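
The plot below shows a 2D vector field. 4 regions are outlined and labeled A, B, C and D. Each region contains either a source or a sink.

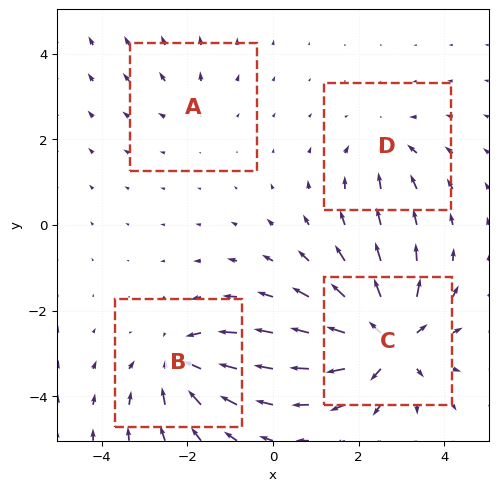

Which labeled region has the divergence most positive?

C

Divergence at each region's feature centre — A: about +2, B: about -5, C: about +7, D: about -3. Region C is most positive.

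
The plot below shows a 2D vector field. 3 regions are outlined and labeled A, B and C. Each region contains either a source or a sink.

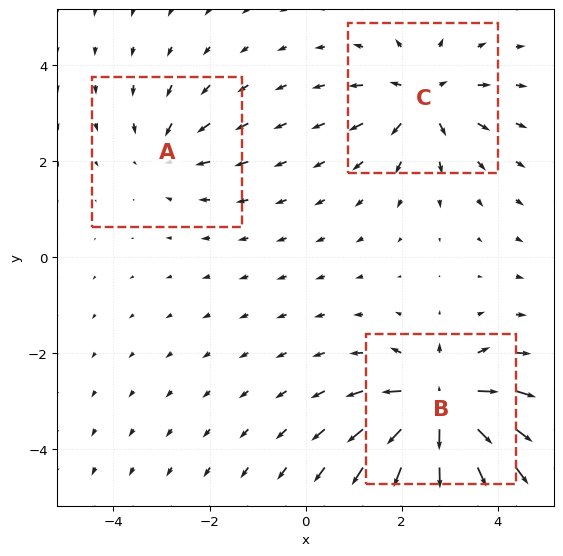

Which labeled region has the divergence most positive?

B

Divergence at each region's feature centre — A: about -2, B: about +6, C: about +4. Region B is most positive.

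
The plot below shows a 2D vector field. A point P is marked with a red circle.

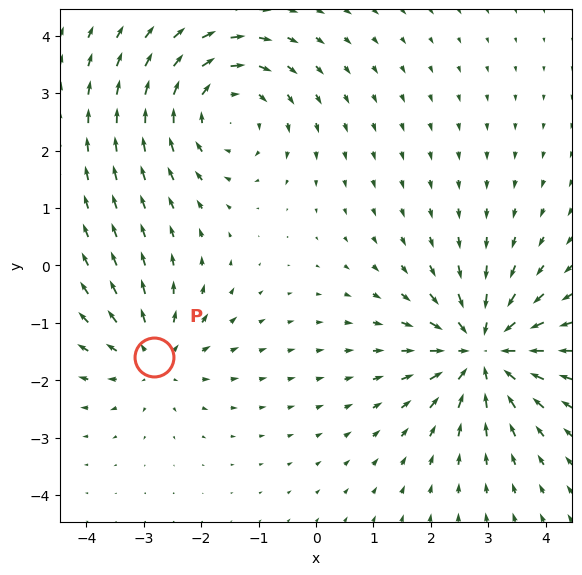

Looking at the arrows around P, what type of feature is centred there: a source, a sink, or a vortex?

At P (-2.8, -1.6) the arrows spread outward. Divergence about +3, curl ≈0 — positive divergence with near-zero curl is a source.

source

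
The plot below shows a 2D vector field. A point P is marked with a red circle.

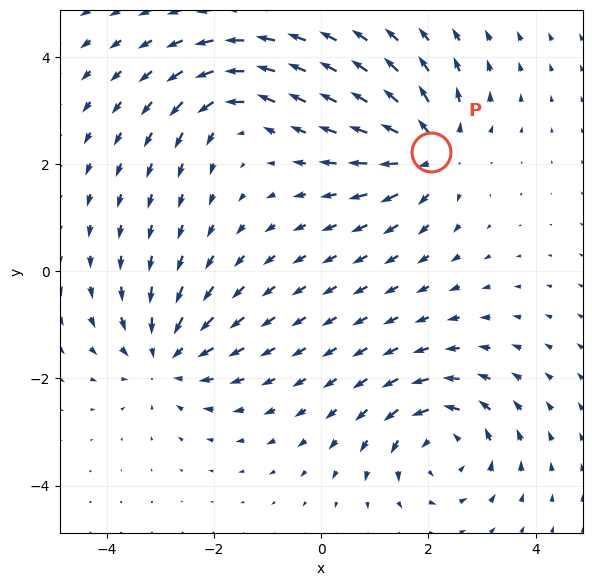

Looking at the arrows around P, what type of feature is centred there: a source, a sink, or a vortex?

source

At P (2.1, 2.2) the arrows spread outward. Divergence about +6, curl ≈0 — positive divergence with near-zero curl is a source.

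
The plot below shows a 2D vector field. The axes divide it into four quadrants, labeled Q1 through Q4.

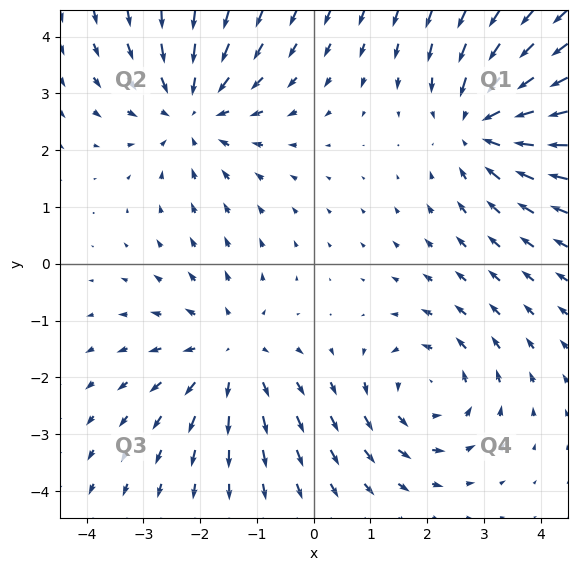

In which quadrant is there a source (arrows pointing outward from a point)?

The source sits at approximately (-1.5, -1.6), which lies in quadrant Q3. The divergence there is about +3, positive as expected for a source.

Q3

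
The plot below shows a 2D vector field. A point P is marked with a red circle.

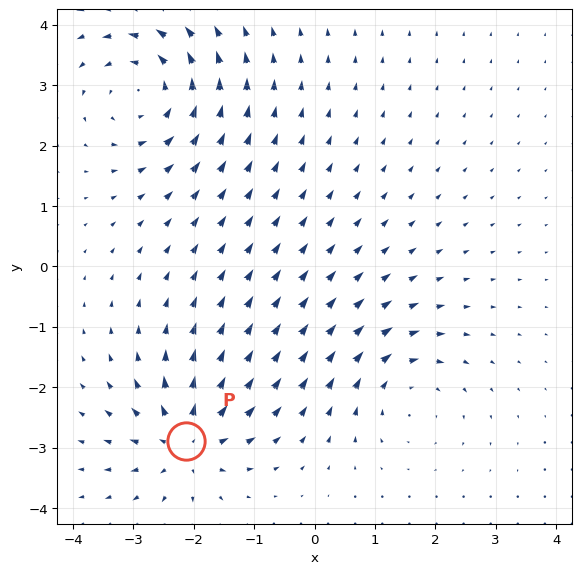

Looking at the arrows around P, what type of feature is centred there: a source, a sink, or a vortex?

At P (-2.1, -2.9) the arrows spread outward. Divergence about +6, curl ≈0 — positive divergence with near-zero curl is a source.

source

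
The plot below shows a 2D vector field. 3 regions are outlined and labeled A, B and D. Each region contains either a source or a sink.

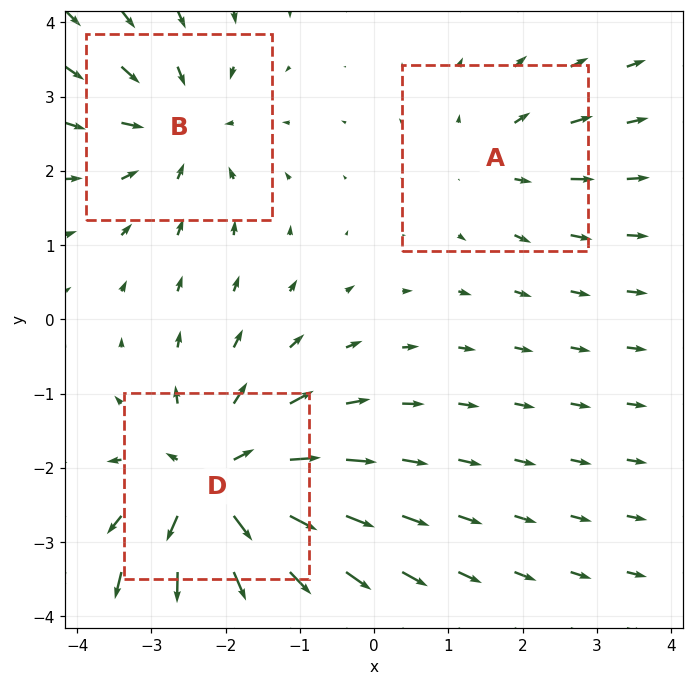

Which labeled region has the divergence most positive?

Divergence at each region's feature centre — A: about +2, B: about -3, D: about +5. Region D is most positive.

D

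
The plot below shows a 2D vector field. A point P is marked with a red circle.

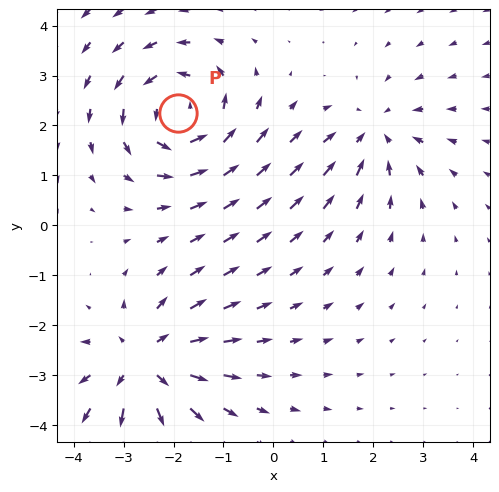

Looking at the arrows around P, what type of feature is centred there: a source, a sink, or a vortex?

At P (-1.9, 2.2) the arrows circulate counterclockwise. Divergence ≈0, curl about +4 — near-zero divergence with nonzero curl is a vortex.

vortex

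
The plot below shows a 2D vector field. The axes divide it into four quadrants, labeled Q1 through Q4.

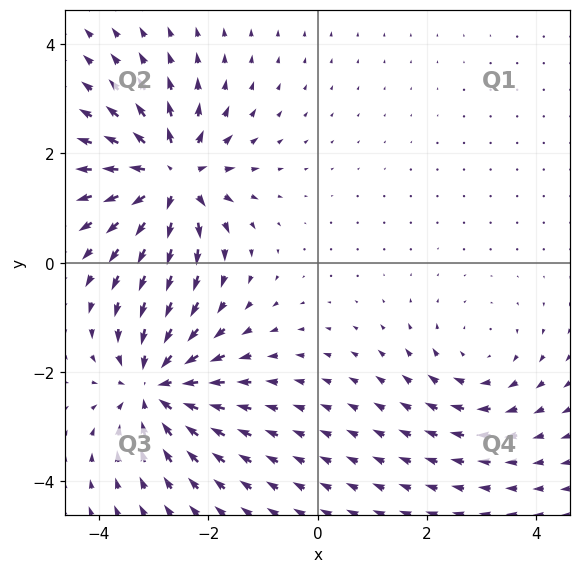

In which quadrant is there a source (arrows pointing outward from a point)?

Q2

The source sits at approximately (-2.7, 1.6), which lies in quadrant Q2. The divergence there is about +7, positive as expected for a source.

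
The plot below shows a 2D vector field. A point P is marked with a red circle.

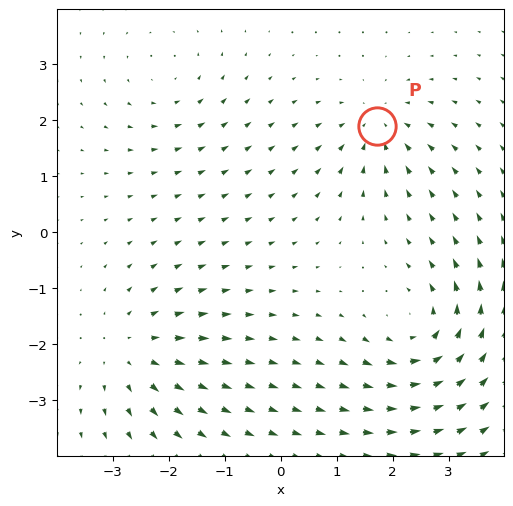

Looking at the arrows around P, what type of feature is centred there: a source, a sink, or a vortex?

At P (1.7, 1.9) the arrows converge inward. Divergence about -4, curl ≈0 — negative divergence with near-zero curl is a sink.

sink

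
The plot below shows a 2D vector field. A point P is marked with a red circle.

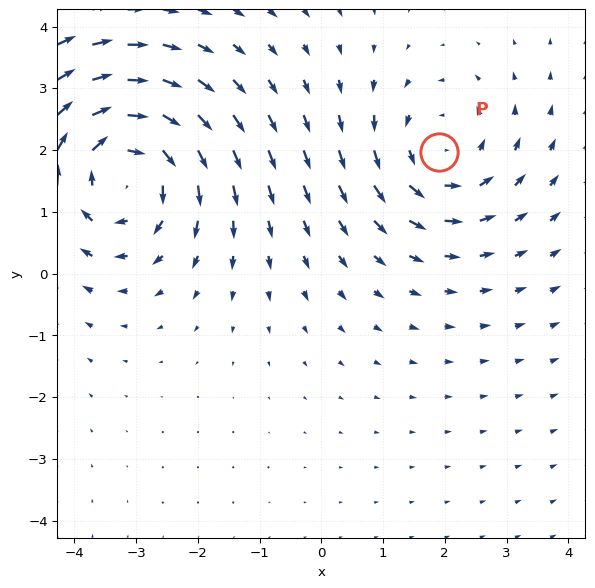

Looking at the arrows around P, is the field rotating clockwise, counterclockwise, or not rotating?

Near P at (1.9, 2.0) the arrows circulate counterclockwise. The curl (z-component) there is about +3; positive curl means counterclockwise rotation.

counterclockwise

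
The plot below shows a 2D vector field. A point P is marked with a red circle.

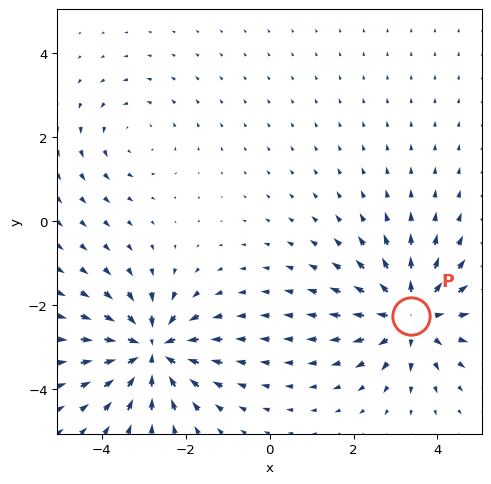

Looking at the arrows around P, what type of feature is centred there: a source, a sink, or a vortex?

source

At P (3.4, -2.3) the arrows spread outward. Divergence about +5, curl ≈0 — positive divergence with near-zero curl is a source.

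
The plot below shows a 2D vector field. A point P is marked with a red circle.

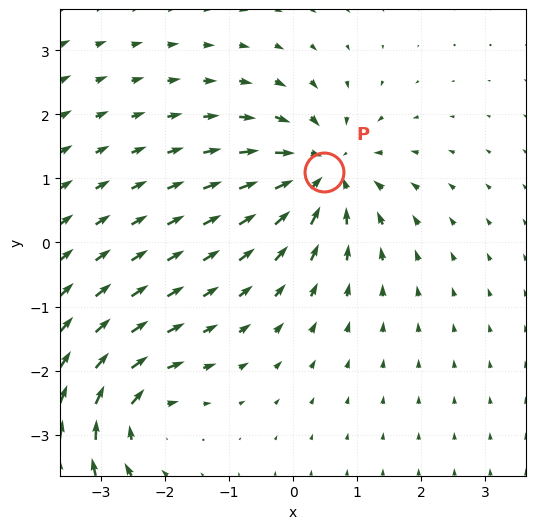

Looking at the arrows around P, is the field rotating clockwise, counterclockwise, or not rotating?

not rotating

Near P at (0.5, 1.1) the arrows show no circulation. The curl there is ≈0.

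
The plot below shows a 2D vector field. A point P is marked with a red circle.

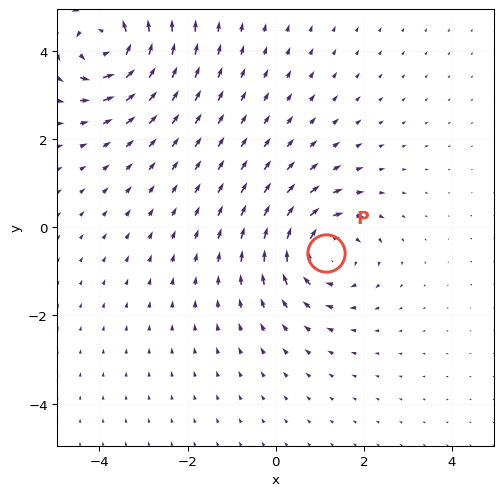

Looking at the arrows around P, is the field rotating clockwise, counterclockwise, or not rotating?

clockwise

Near P at (1.1, -0.6) the arrows circulate clockwise. The curl (z-component) there is about -4; negative curl means clockwise rotation.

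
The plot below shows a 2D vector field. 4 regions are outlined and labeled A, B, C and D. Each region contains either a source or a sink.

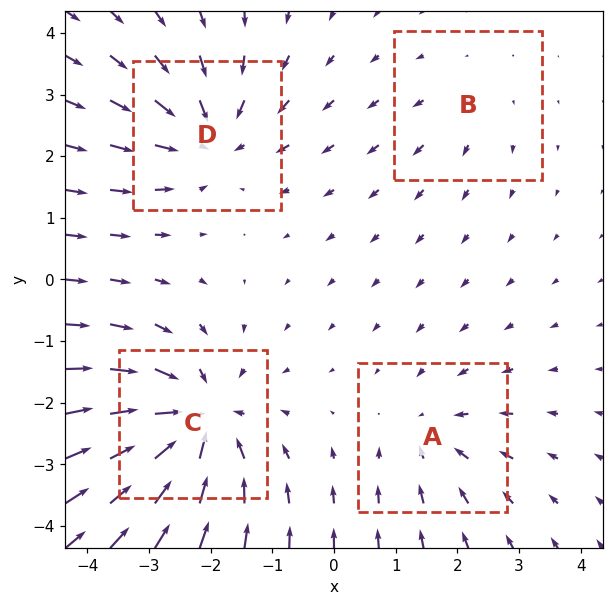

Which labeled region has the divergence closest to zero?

B

Divergence at each region's feature centre — A: about -3, B: about +2, C: about -7, D: about -5. Region B is closest to zero.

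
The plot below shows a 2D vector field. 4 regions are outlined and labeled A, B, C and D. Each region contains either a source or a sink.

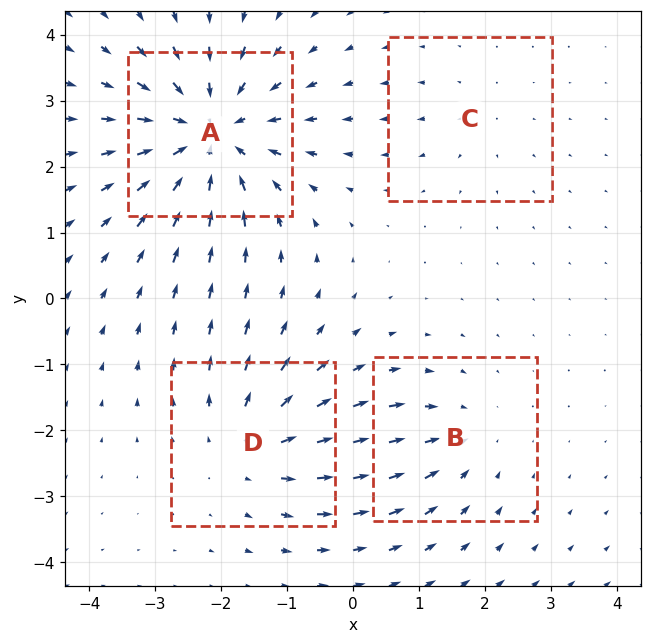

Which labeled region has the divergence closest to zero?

C

Divergence at each region's feature centre — A: about -7, B: about -3, C: about +2, D: about +4. Region C is closest to zero.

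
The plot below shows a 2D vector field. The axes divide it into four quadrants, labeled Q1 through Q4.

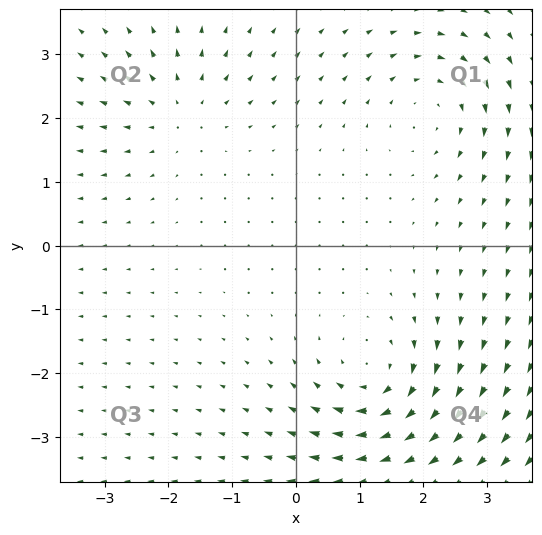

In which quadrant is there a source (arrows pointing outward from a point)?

The source sits at approximately (-1.8, 2.1), which lies in quadrant Q2. The divergence there is about +3, positive as expected for a source.

Q2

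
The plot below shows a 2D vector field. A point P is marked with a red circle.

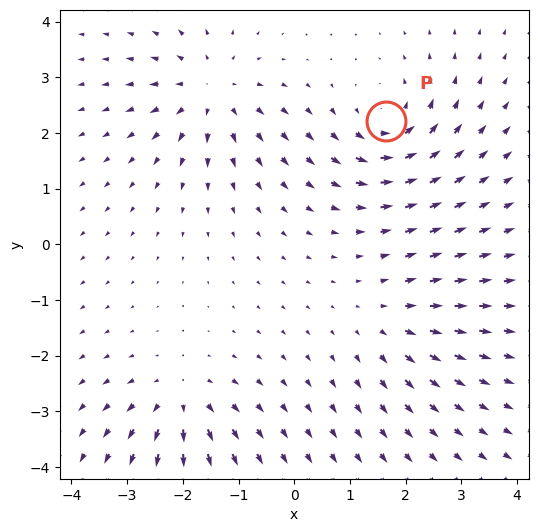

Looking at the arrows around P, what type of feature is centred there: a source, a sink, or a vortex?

At P (1.7, 2.2) the arrows circulate counterclockwise. Divergence ≈0, curl about +6 — near-zero divergence with nonzero curl is a vortex.

vortex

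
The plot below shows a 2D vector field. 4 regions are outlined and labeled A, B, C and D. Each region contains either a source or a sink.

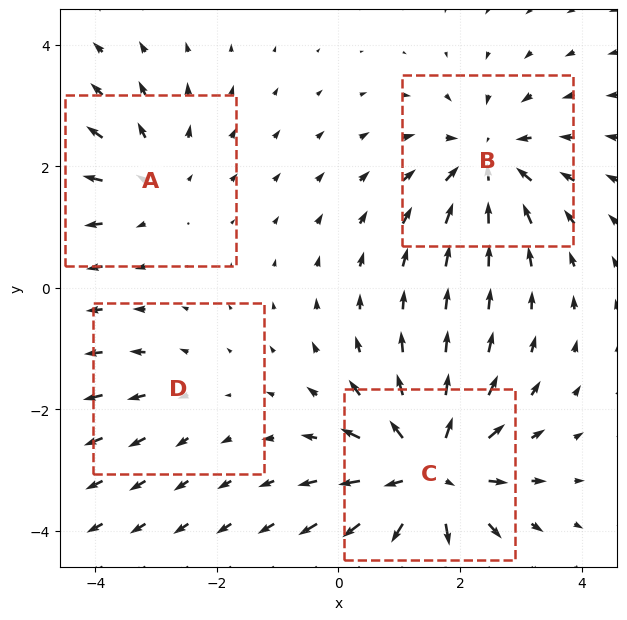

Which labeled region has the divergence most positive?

Divergence at each region's feature centre — A: about +3, B: about -5, C: about +7, D: about +2. Region C is most positive.

C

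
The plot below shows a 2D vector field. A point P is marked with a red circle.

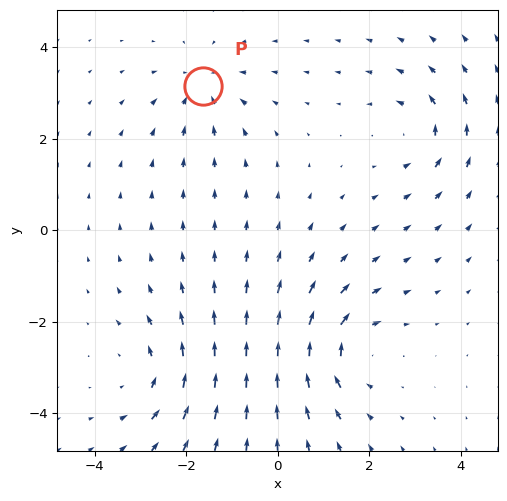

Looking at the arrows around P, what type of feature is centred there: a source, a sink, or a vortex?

sink

At P (-1.6, 3.2) the arrows converge inward. Divergence about -4, curl ≈0 — negative divergence with near-zero curl is a sink.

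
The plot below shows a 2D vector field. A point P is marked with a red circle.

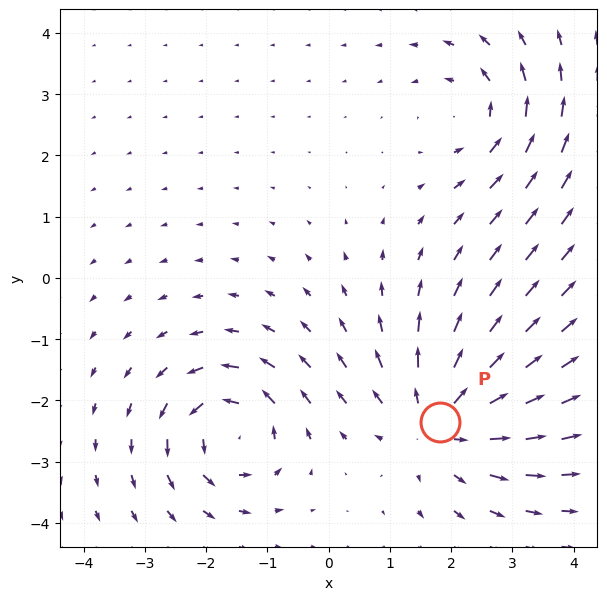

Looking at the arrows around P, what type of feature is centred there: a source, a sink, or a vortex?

At P (1.8, -2.3) the arrows spread outward. Divergence about +5, curl ≈0 — positive divergence with near-zero curl is a source.

source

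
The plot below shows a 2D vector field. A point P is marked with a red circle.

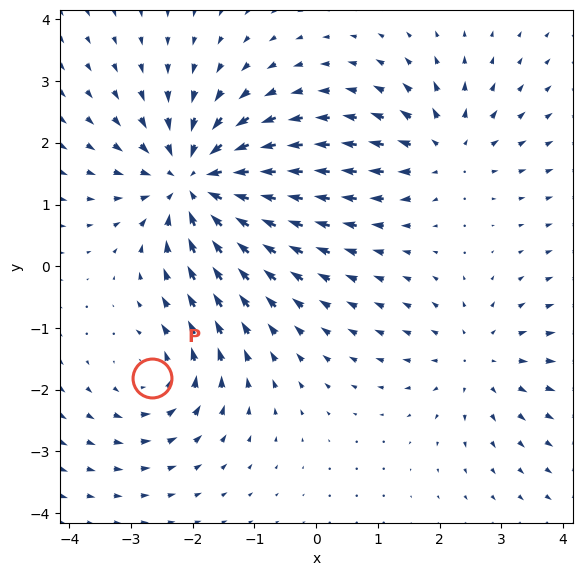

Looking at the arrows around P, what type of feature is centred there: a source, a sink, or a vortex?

vortex

At P (-2.7, -1.8) the arrows circulate counterclockwise. Divergence ≈0, curl about +3 — near-zero divergence with nonzero curl is a vortex.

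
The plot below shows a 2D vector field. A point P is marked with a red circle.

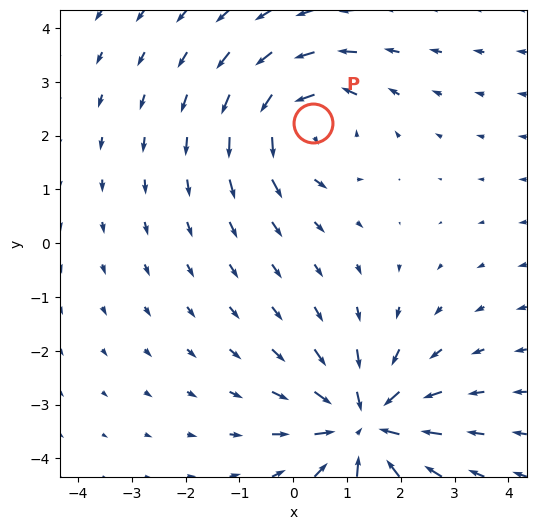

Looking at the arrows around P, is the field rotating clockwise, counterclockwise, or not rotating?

counterclockwise

Near P at (0.4, 2.2) the arrows circulate counterclockwise. The curl (z-component) there is about +4; positive curl means counterclockwise rotation.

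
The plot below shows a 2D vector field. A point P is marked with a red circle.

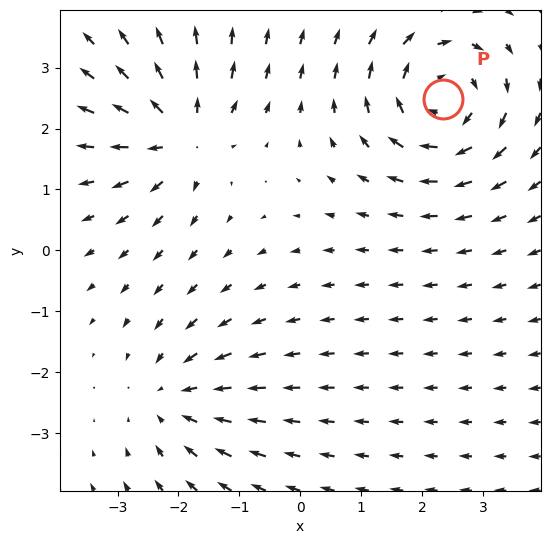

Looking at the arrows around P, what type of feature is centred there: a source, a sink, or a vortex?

vortex

At P (2.3, 2.5) the arrows circulate clockwise. Divergence ≈0, curl about -5 — near-zero divergence with nonzero curl is a vortex.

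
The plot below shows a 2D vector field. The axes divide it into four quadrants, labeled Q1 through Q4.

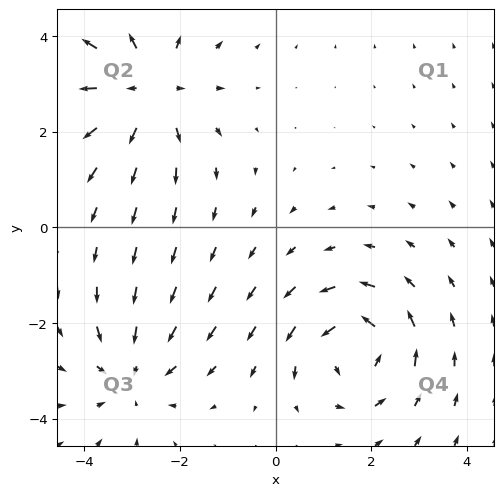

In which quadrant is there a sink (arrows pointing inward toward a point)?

Q3

The sink sits at approximately (-3.0, -3.1), which lies in quadrant Q3. The divergence there is about -3, negative as expected for a sink.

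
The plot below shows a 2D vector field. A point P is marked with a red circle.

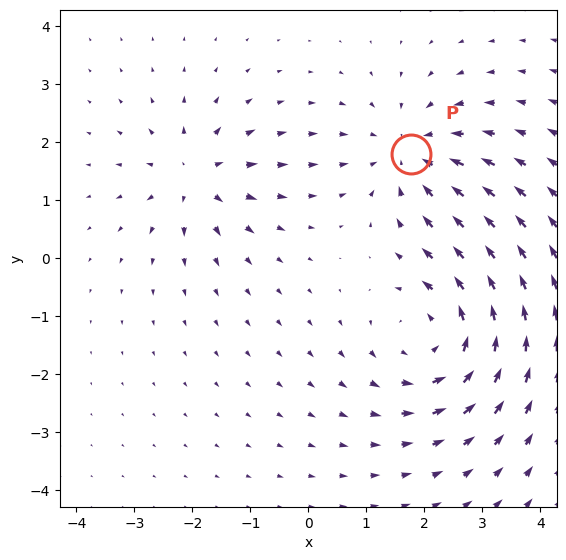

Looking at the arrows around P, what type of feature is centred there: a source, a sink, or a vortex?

At P (1.8, 1.8) the arrows converge inward. Divergence about -4, curl ≈0 — negative divergence with near-zero curl is a sink.

sink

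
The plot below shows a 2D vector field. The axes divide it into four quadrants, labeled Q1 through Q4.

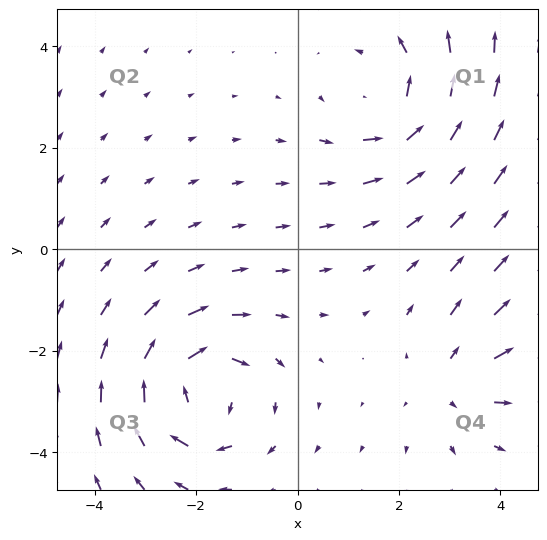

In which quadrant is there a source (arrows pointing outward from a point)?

The source sits at approximately (3.1, -2.6), which lies in quadrant Q4. The divergence there is about +3, positive as expected for a source.

Q4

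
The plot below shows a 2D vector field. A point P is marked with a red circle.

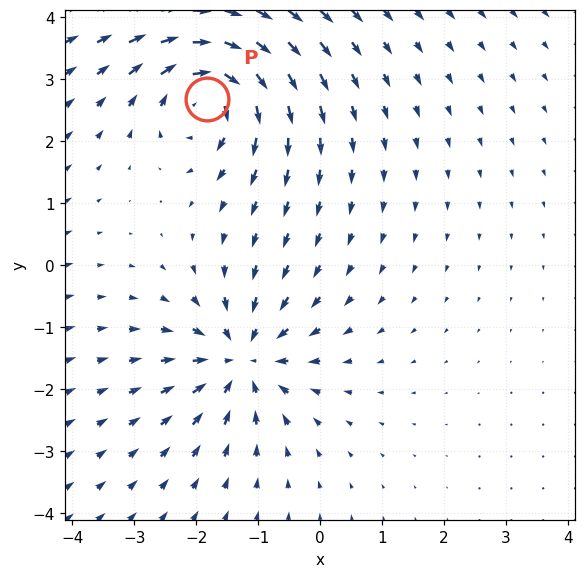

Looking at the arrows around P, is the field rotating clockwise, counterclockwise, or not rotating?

Near P at (-1.8, 2.7) the arrows circulate clockwise. The curl (z-component) there is about -6; negative curl means clockwise rotation.

clockwise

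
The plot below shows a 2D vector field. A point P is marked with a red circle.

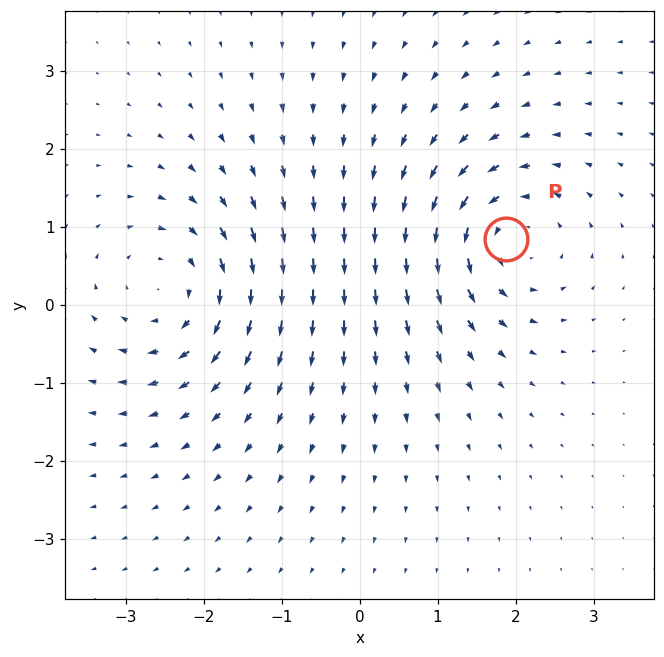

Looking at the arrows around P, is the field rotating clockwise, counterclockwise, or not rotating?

counterclockwise

Near P at (1.9, 0.8) the arrows circulate counterclockwise. The curl (z-component) there is about +5; positive curl means counterclockwise rotation.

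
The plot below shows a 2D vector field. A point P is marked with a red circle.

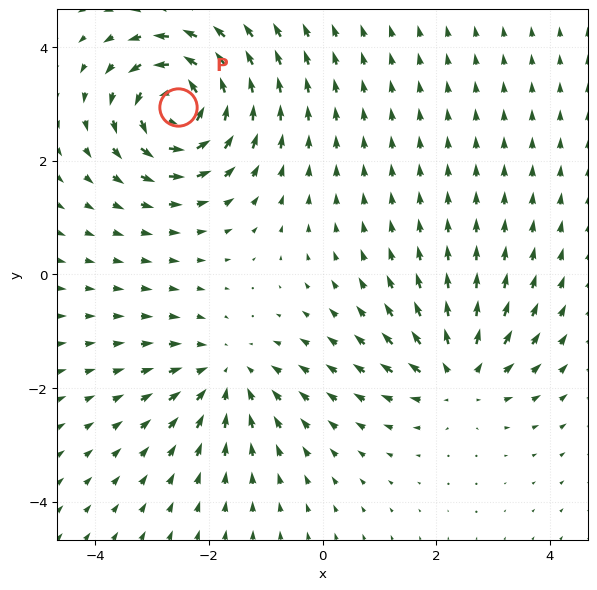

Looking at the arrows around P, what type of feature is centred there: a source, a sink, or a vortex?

vortex

At P (-2.5, 2.9) the arrows circulate counterclockwise. Divergence ≈0, curl about +7 — near-zero divergence with nonzero curl is a vortex.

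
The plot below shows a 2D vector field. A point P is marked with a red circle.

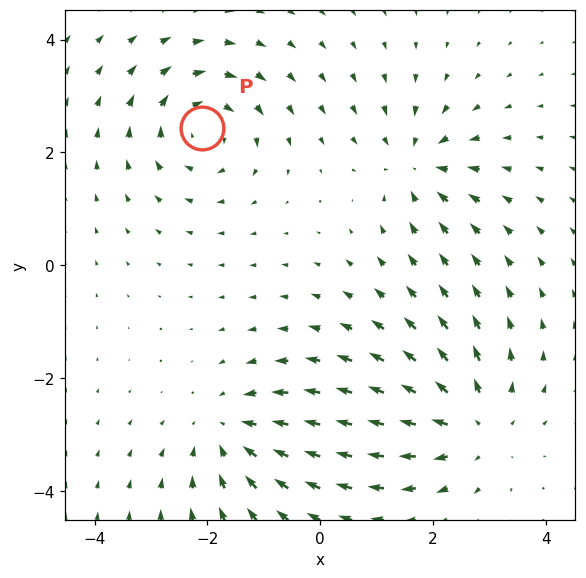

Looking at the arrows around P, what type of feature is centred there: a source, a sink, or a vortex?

vortex

At P (-2.1, 2.4) the arrows circulate clockwise. Divergence ≈0, curl about -5 — near-zero divergence with nonzero curl is a vortex.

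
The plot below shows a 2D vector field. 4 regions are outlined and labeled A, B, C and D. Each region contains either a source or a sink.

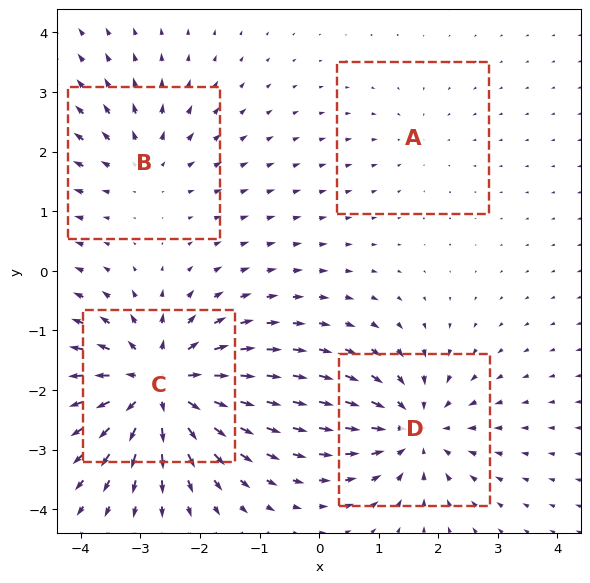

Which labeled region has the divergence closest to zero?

Divergence at each region's feature centre — A: about -2, B: about +4, C: about +8, D: about -6. Region A is closest to zero.

A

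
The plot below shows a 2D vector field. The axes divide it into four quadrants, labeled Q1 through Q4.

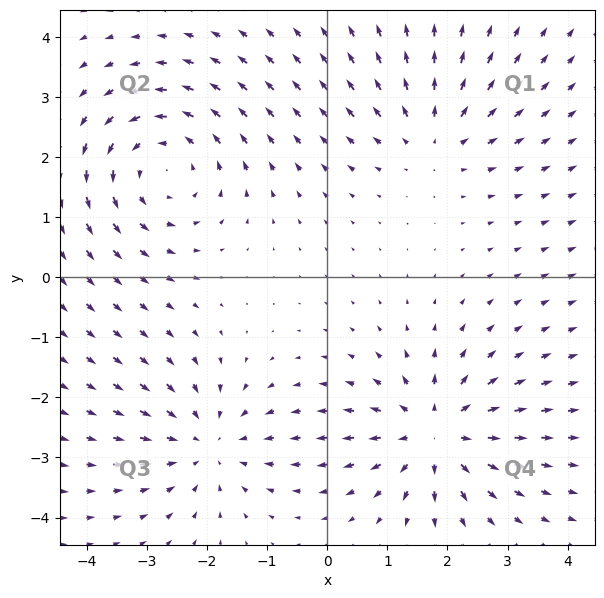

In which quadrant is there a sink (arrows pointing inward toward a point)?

Q3

The sink sits at approximately (-2.0, -2.8), which lies in quadrant Q3. The divergence there is about -4, negative as expected for a sink.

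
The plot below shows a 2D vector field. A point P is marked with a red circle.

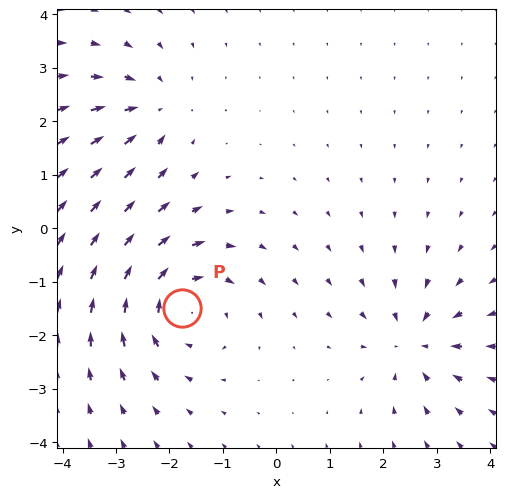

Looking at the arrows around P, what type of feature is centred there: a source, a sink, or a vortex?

At P (-1.8, -1.5) the arrows circulate clockwise. Divergence ≈0, curl about -4 — near-zero divergence with nonzero curl is a vortex.

vortex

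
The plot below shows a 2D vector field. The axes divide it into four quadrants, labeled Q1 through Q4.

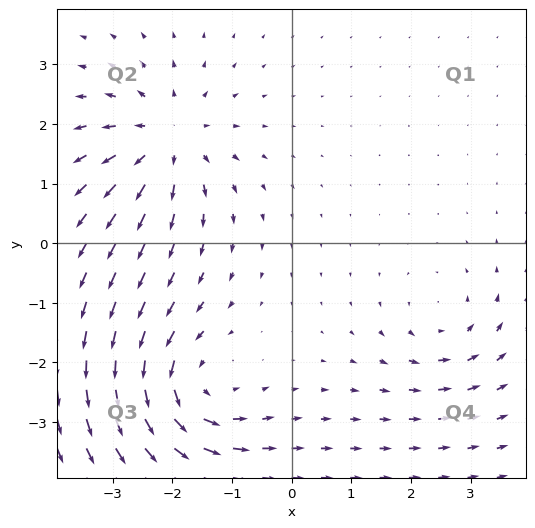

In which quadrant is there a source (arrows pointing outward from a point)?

The source sits at approximately (-2.1, 1.7), which lies in quadrant Q2. The divergence there is about +5, positive as expected for a source.

Q2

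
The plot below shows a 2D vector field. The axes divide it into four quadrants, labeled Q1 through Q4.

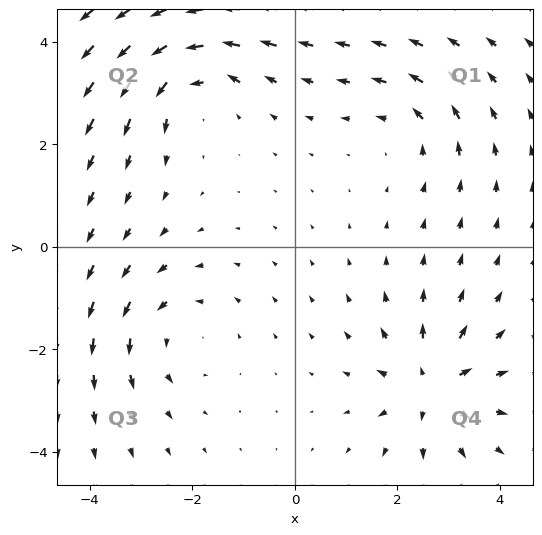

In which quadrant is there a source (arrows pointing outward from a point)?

The source sits at approximately (2.7, -2.7), which lies in quadrant Q4. The divergence there is about +5, positive as expected for a source.

Q4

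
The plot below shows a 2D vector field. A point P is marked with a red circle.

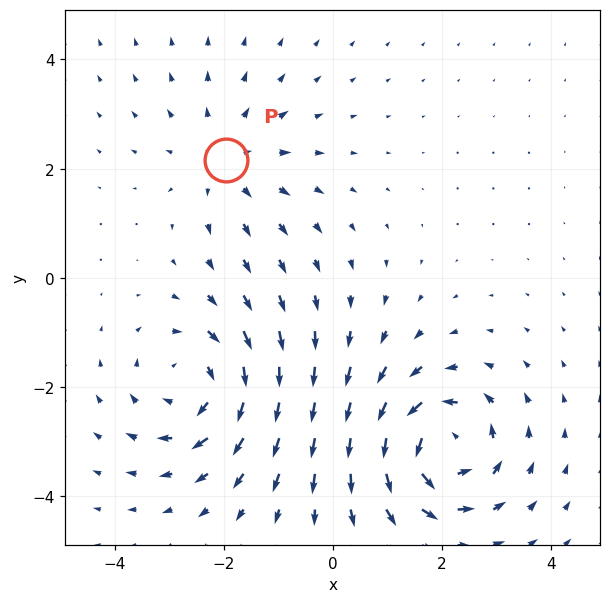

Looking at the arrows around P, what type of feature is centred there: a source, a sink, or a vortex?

source

At P (-2.0, 2.2) the arrows spread outward. Divergence about +2, curl ≈0 — positive divergence with near-zero curl is a source.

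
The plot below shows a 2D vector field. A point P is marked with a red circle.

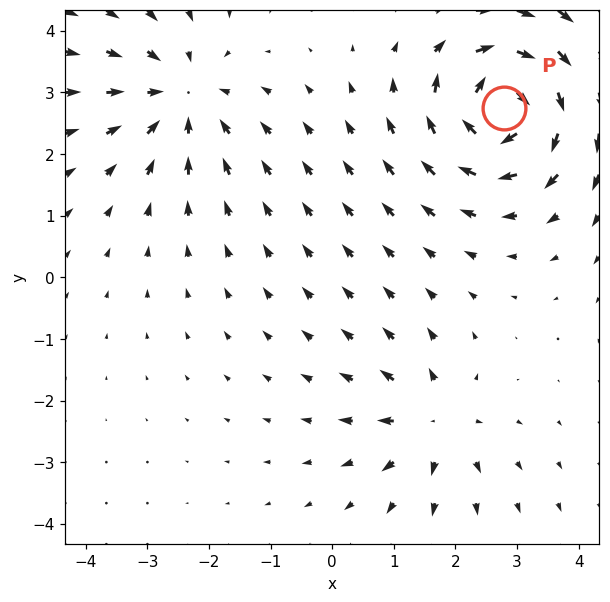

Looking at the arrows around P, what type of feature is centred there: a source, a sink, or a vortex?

At P (2.8, 2.7) the arrows circulate clockwise. Divergence ≈0, curl about -7 — near-zero divergence with nonzero curl is a vortex.

vortex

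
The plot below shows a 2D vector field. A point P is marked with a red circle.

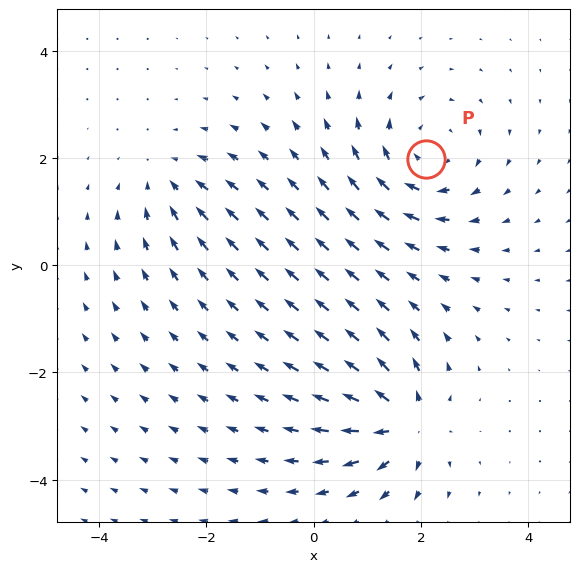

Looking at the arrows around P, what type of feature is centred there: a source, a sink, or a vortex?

At P (2.1, 2.0) the arrows circulate clockwise. Divergence ≈0, curl about -4 — near-zero divergence with nonzero curl is a vortex.

vortex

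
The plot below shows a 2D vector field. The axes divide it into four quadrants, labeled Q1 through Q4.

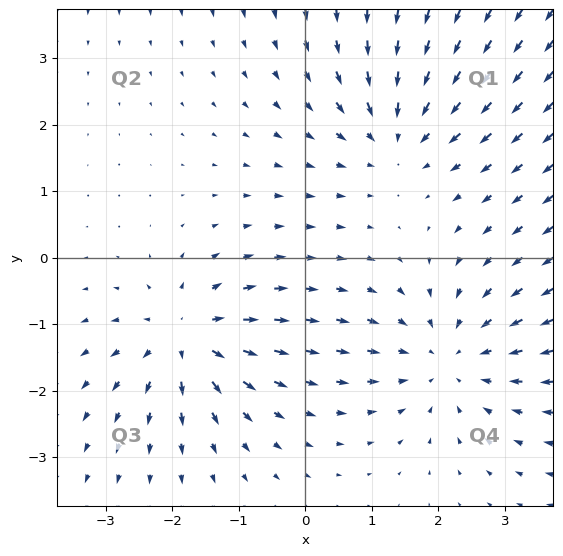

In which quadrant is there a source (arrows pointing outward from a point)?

Q3

The source sits at approximately (-1.8, -1.2), which lies in quadrant Q3. The divergence there is about +5, positive as expected for a source.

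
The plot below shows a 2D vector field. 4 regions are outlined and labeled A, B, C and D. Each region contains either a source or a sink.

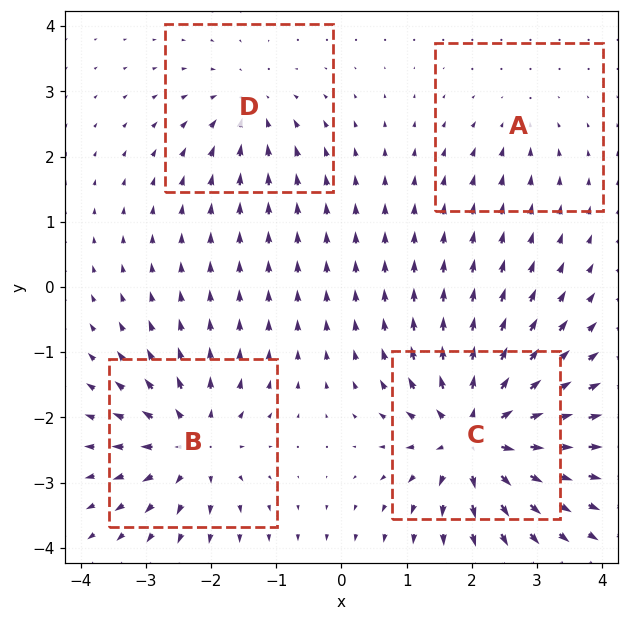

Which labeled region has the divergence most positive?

Divergence at each region's feature centre — A: about -3, B: about +6, C: about +9, D: about -4. Region C is most positive.

C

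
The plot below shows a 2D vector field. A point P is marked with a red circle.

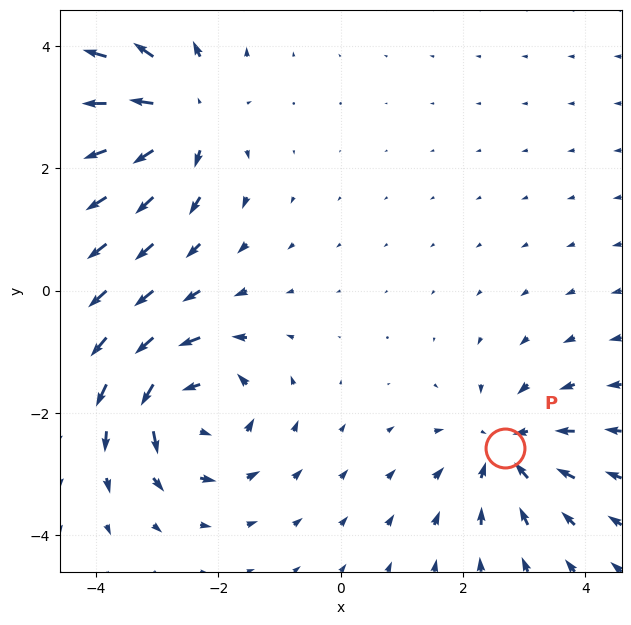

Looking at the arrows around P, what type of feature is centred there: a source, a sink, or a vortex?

At P (2.7, -2.6) the arrows converge inward. Divergence about -4, curl ≈0 — negative divergence with near-zero curl is a sink.

sink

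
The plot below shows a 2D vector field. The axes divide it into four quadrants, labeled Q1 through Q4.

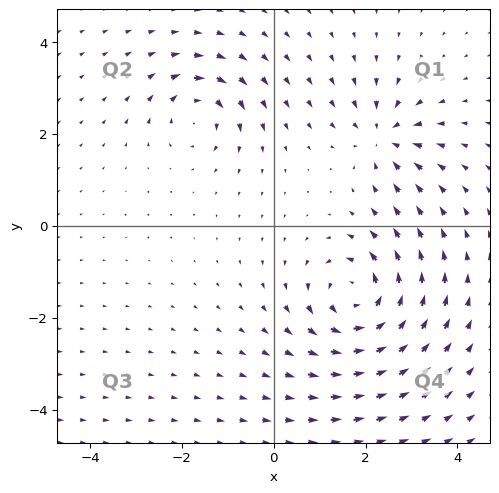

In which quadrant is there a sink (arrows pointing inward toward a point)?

Q1

The sink sits at approximately (2.4, 2.0), which lies in quadrant Q1. The divergence there is about -5, negative as expected for a sink.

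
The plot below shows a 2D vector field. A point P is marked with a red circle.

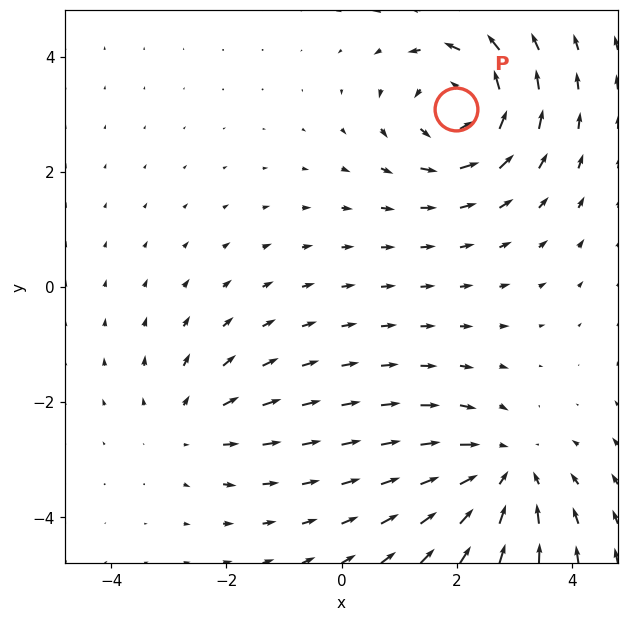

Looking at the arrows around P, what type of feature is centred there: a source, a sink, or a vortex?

vortex

At P (2.0, 3.1) the arrows circulate counterclockwise. Divergence ≈0, curl about +6 — near-zero divergence with nonzero curl is a vortex.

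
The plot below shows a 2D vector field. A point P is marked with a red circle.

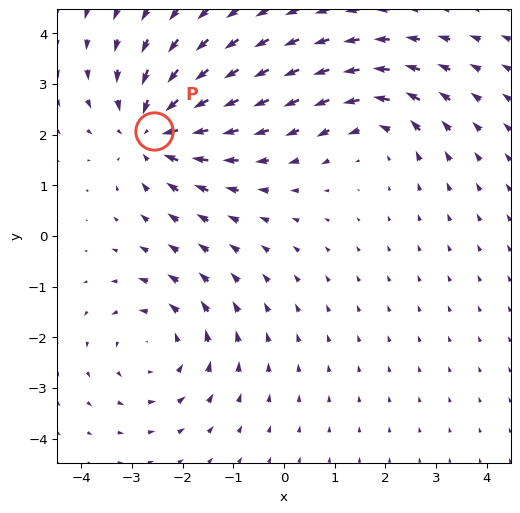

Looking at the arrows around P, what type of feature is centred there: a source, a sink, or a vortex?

sink

At P (-2.6, 2.1) the arrows converge inward. Divergence about -4, curl ≈0 — negative divergence with near-zero curl is a sink.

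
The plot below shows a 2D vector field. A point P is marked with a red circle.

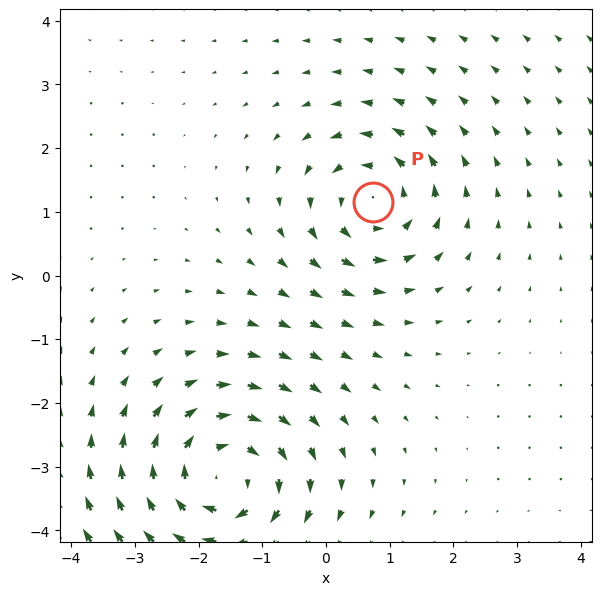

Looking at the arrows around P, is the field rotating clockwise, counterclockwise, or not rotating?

counterclockwise

Near P at (0.7, 1.2) the arrows circulate counterclockwise. The curl (z-component) there is about +3; positive curl means counterclockwise rotation.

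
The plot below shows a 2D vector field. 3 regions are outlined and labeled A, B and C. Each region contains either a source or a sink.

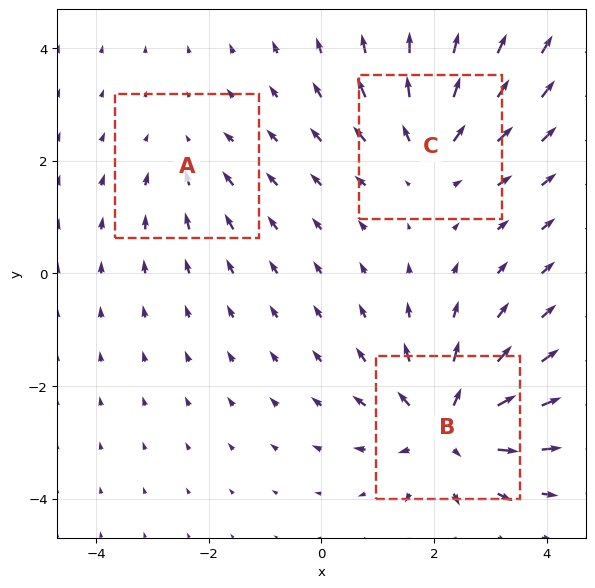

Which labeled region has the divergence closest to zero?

A

Divergence at each region's feature centre — A: about -2, B: about +5, C: about +3. Region A is closest to zero.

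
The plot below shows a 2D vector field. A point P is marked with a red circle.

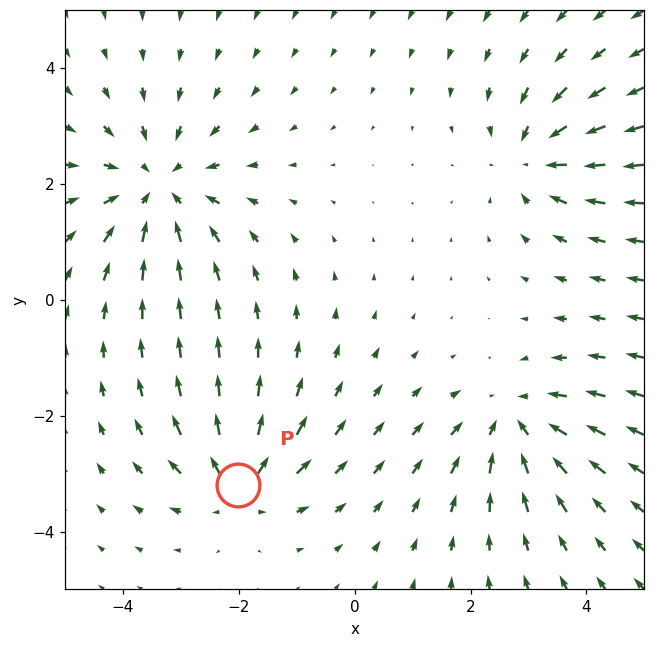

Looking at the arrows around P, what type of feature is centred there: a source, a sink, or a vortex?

source

At P (-2.0, -3.2) the arrows spread outward. Divergence about +4, curl ≈0 — positive divergence with near-zero curl is a source.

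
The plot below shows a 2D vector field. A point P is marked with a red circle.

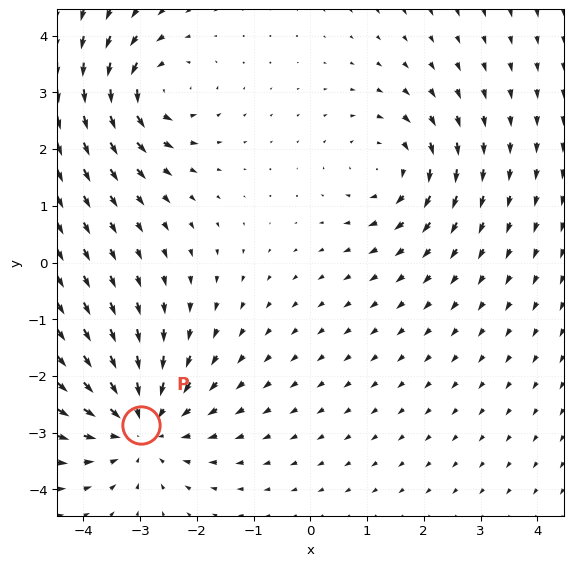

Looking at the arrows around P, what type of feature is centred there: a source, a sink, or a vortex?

At P (-3.0, -2.9) the arrows converge inward. Divergence about -3, curl ≈0 — negative divergence with near-zero curl is a sink.

sink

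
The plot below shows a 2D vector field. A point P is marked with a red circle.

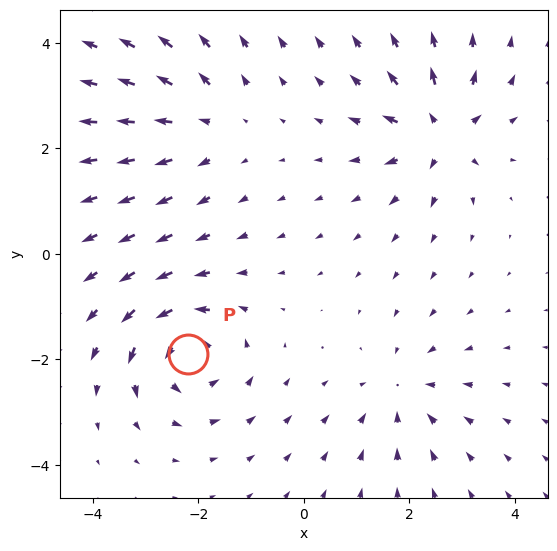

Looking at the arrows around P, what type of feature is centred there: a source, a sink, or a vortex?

At P (-2.2, -1.9) the arrows circulate counterclockwise. Divergence ≈0, curl about +6 — near-zero divergence with nonzero curl is a vortex.

vortex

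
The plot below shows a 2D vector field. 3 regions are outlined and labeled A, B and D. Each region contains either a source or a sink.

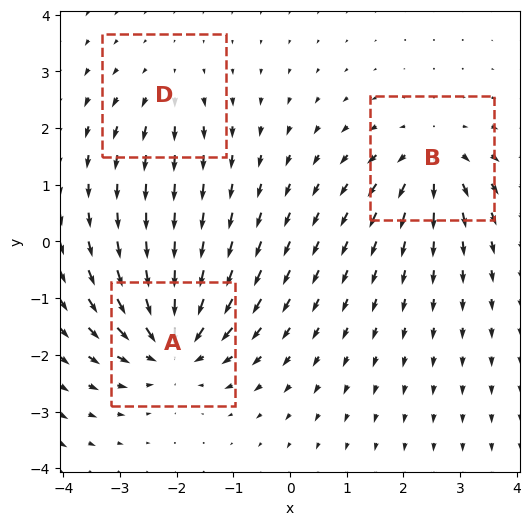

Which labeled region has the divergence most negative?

A

Divergence at each region's feature centre — A: about -6, B: about +4, D: about +2. Region A is most negative.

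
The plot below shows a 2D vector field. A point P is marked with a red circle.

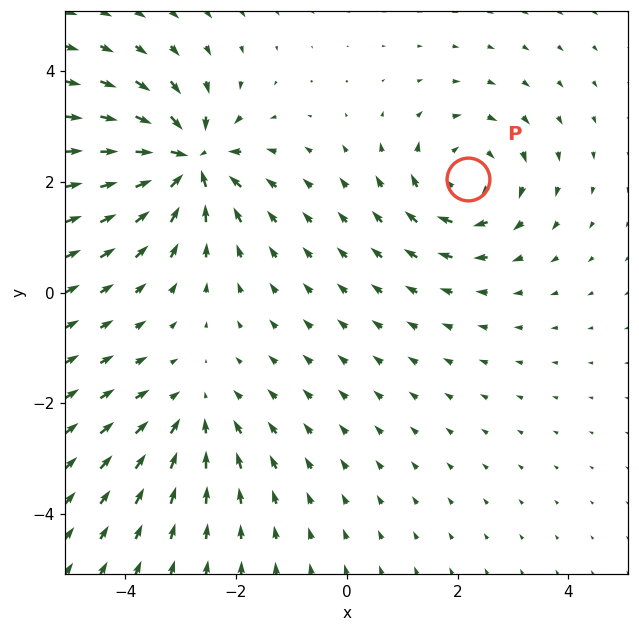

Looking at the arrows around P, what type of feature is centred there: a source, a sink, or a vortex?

vortex

At P (2.2, 2.1) the arrows circulate clockwise. Divergence ≈0, curl about -4 — near-zero divergence with nonzero curl is a vortex.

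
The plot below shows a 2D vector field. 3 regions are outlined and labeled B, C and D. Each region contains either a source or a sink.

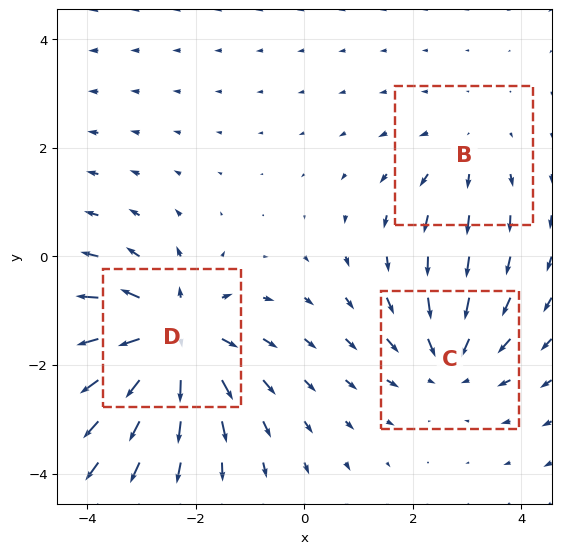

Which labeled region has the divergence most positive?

D

Divergence at each region's feature centre — B: about +2, C: about -3, D: about +5. Region D is most positive.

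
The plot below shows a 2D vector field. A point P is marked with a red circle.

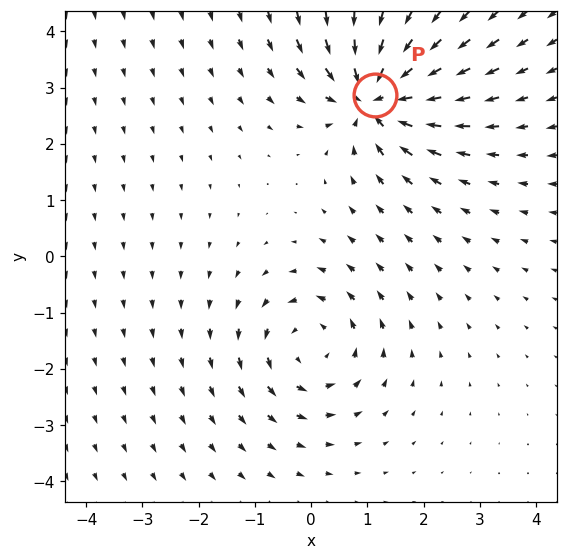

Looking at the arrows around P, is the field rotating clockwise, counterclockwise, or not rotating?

Near P at (1.1, 2.9) the arrows show no circulation. The curl there is ≈0.

not rotating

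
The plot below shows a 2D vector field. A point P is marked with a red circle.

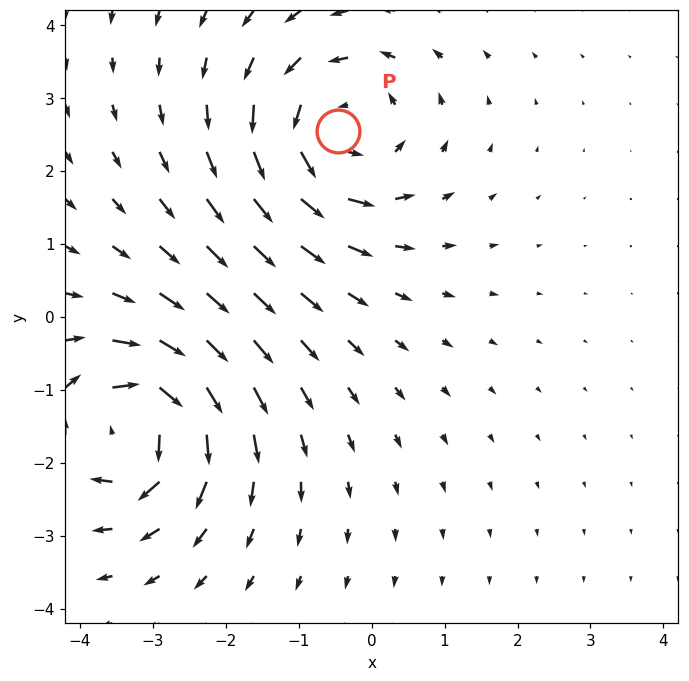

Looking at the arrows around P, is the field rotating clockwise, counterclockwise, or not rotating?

Near P at (-0.5, 2.6) the arrows circulate counterclockwise. The curl (z-component) there is about +4; positive curl means counterclockwise rotation.

counterclockwise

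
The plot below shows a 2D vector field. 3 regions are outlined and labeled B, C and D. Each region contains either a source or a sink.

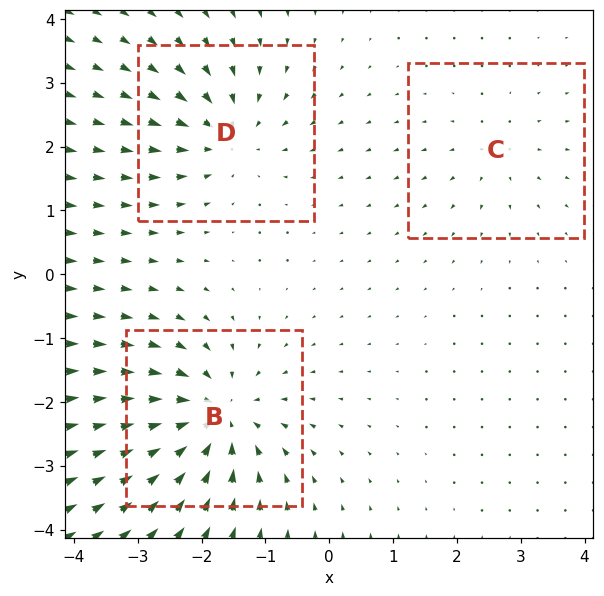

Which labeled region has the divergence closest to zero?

Divergence at each region's feature centre — B: about -5, C: about +2, D: about -4. Region C is closest to zero.

C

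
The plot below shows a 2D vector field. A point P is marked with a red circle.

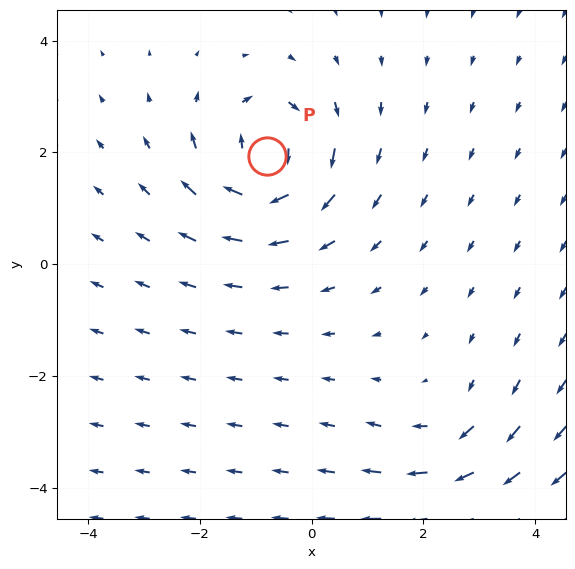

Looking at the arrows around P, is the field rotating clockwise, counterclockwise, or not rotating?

Near P at (-0.8, 1.9) the arrows circulate clockwise. The curl (z-component) there is about -6; negative curl means clockwise rotation.

clockwise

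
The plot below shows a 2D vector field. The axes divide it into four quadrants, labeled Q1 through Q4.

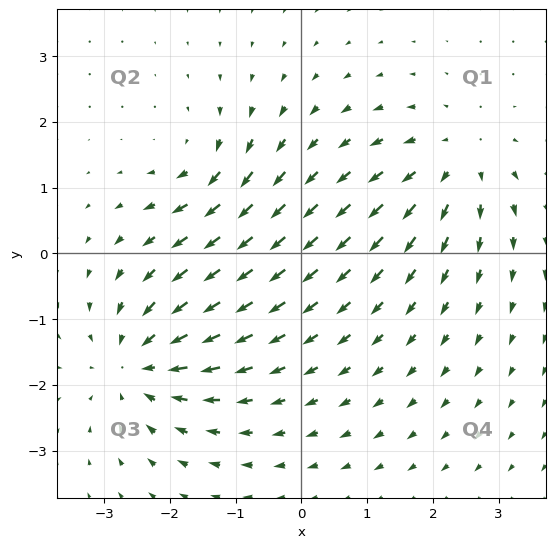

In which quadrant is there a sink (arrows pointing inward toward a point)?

The sink sits at approximately (-2.5, -1.7), which lies in quadrant Q3. The divergence there is about -5, negative as expected for a sink.

Q3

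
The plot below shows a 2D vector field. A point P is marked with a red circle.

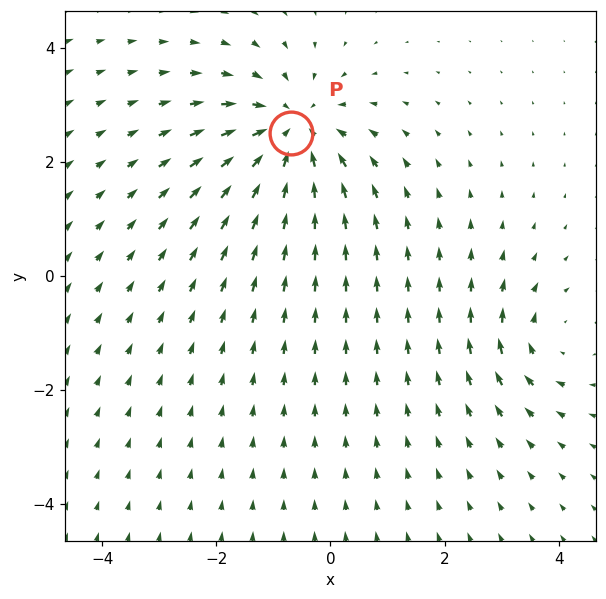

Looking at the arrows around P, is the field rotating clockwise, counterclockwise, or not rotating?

not rotating

Near P at (-0.7, 2.5) the arrows show no circulation. The curl there is ≈0.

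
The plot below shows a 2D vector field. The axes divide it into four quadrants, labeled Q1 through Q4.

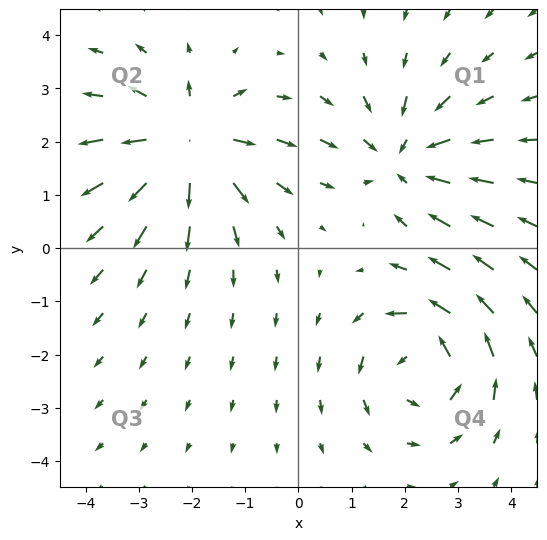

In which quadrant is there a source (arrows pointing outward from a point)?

The source sits at approximately (-2.1, 2.0), which lies in quadrant Q2. The divergence there is about +6, positive as expected for a source.

Q2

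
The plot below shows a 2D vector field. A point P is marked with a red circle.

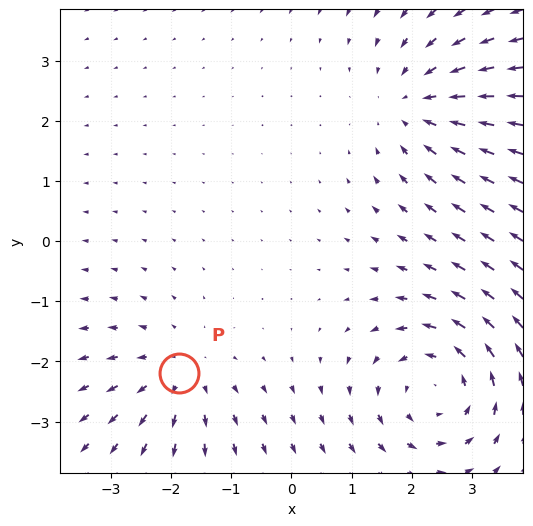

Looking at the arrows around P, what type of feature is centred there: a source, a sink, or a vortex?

source

At P (-1.9, -2.2) the arrows spread outward. Divergence about +2, curl ≈0 — positive divergence with near-zero curl is a source.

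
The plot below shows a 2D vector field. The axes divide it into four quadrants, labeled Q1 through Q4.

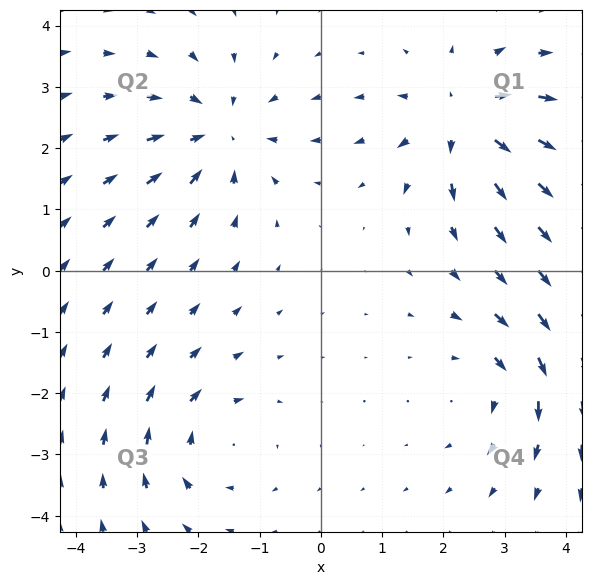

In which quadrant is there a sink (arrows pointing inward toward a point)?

The sink sits at approximately (-1.6, 2.2), which lies in quadrant Q2. The divergence there is about -5, negative as expected for a sink.

Q2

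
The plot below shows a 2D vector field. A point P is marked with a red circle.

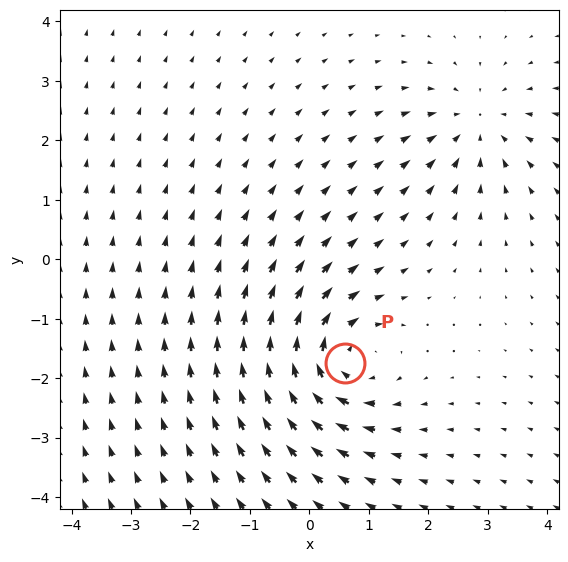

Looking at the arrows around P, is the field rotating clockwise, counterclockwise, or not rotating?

Near P at (0.6, -1.7) the arrows circulate clockwise. The curl (z-component) there is about -6; negative curl means clockwise rotation.

clockwise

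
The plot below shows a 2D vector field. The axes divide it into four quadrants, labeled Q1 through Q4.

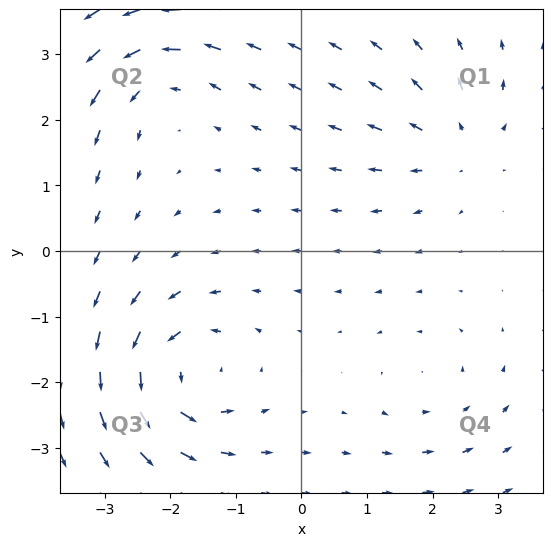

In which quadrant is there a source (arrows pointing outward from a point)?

Q1

The source sits at approximately (2.4, 1.6), which lies in quadrant Q1. The divergence there is about +4, positive as expected for a source.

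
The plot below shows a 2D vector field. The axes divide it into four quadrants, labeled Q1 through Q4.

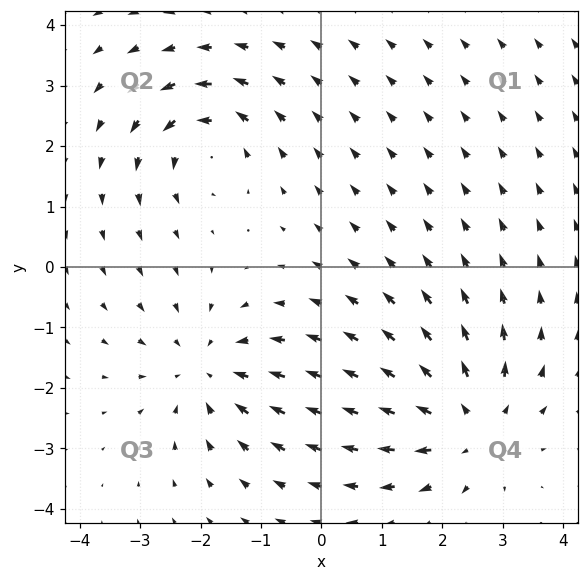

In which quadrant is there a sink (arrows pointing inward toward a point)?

The sink sits at approximately (-1.9, -1.7), which lies in quadrant Q3. The divergence there is about -3, negative as expected for a sink.

Q3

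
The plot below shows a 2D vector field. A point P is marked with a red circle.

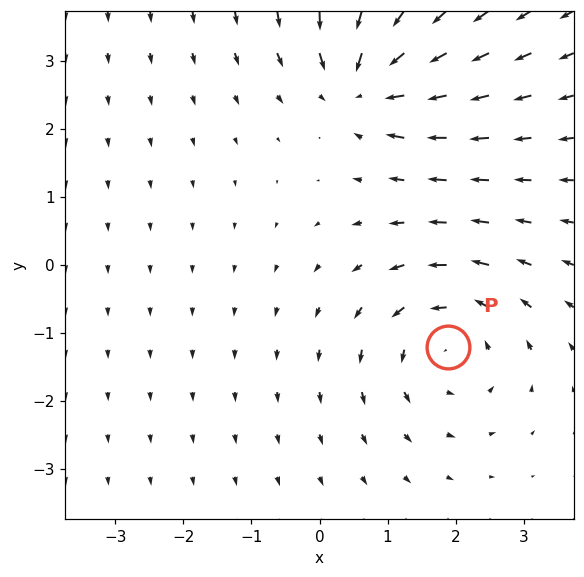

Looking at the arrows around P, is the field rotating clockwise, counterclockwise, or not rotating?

Near P at (1.9, -1.2) the arrows circulate counterclockwise. The curl (z-component) there is about +4; positive curl means counterclockwise rotation.

counterclockwise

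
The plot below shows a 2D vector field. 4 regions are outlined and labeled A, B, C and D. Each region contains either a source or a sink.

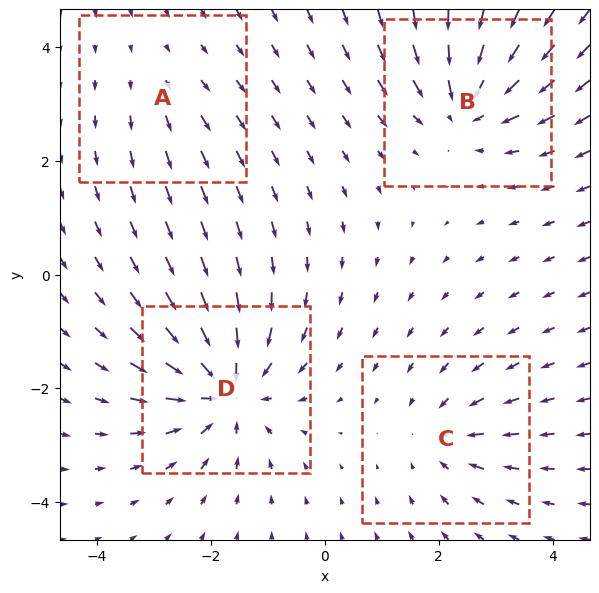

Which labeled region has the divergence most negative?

Divergence at each region's feature centre — A: about +2, B: about -5, C: about -4, D: about -7. Region D is most negative.

D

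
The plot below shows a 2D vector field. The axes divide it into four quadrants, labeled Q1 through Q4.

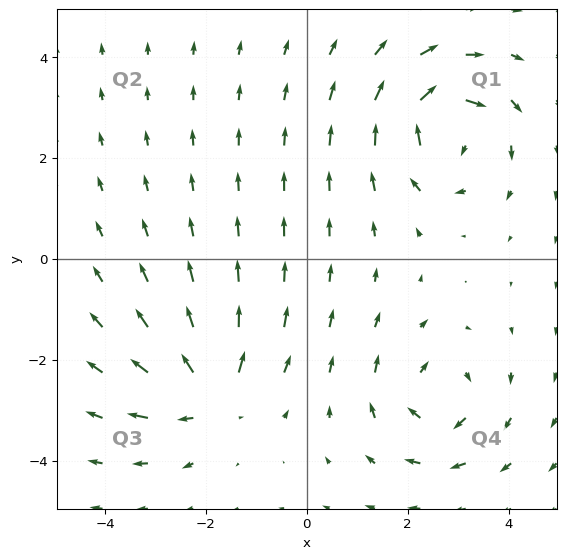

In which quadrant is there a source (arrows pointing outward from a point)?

The source sits at approximately (-1.9, -2.7), which lies in quadrant Q3. The divergence there is about +5, positive as expected for a source.

Q3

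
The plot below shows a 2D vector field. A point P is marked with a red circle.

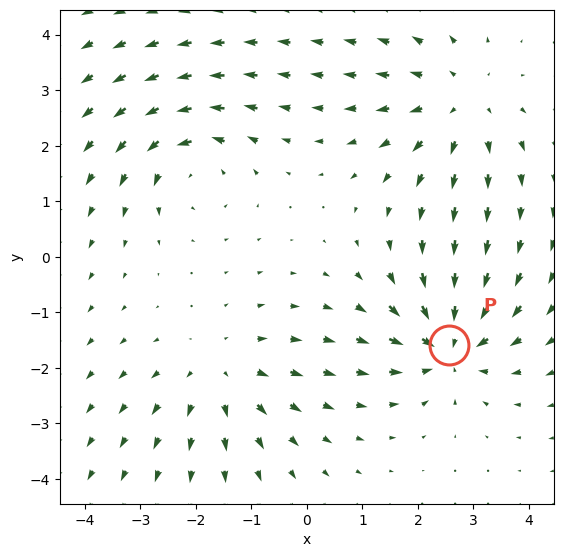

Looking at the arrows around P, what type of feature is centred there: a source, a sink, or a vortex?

At P (2.6, -1.6) the arrows converge inward. Divergence about -6, curl ≈0 — negative divergence with near-zero curl is a sink.

sink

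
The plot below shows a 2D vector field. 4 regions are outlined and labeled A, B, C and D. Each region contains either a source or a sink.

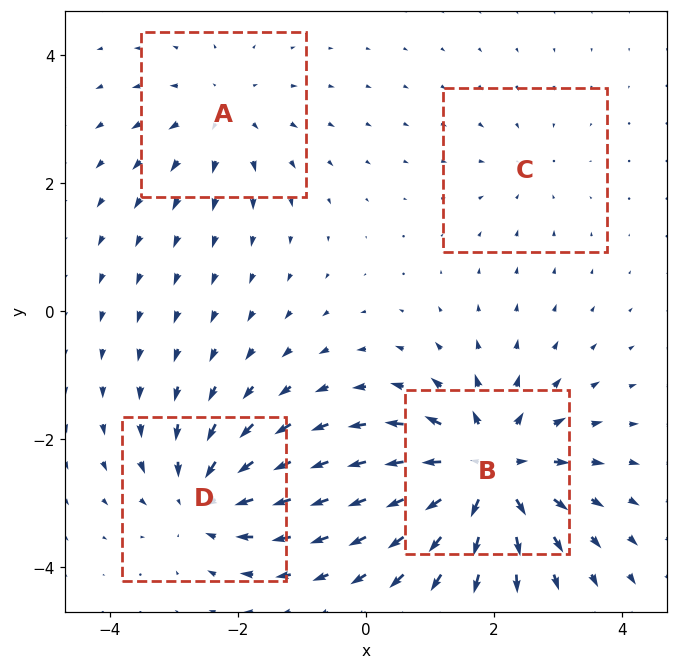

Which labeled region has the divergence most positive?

Divergence at each region's feature centre — A: about +4, B: about +8, C: about -2, D: about -5. Region B is most positive.

B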